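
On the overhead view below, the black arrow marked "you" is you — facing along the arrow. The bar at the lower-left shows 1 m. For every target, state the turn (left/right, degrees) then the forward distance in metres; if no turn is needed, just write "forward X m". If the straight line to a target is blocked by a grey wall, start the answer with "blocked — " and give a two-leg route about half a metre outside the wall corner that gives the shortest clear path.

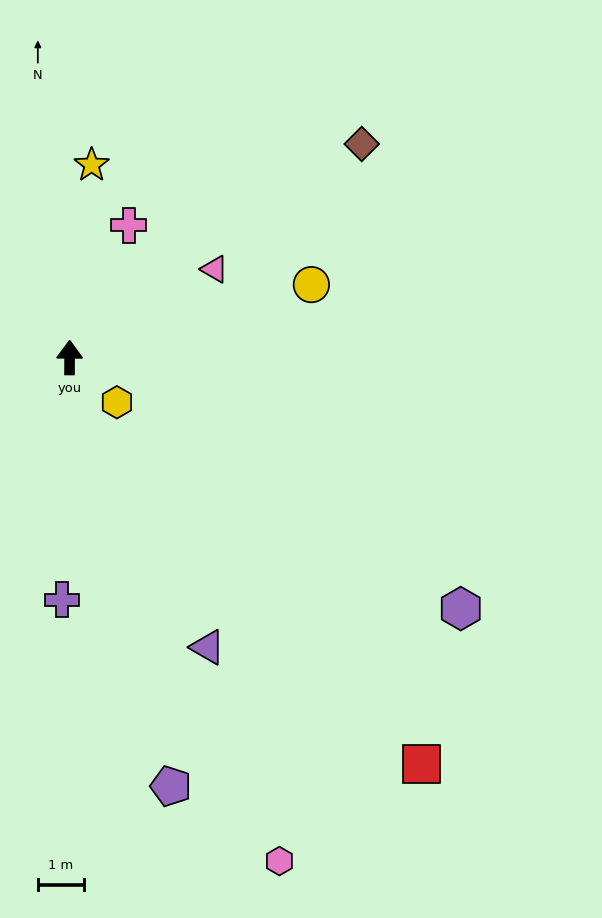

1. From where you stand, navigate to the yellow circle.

turn right 73°, forward 5.5 m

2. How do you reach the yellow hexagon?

turn right 133°, forward 1.4 m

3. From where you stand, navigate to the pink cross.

turn right 24°, forward 3.2 m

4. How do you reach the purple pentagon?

turn right 166°, forward 9.6 m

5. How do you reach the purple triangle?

turn right 154°, forward 7.0 m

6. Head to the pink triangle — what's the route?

turn right 58°, forward 3.7 m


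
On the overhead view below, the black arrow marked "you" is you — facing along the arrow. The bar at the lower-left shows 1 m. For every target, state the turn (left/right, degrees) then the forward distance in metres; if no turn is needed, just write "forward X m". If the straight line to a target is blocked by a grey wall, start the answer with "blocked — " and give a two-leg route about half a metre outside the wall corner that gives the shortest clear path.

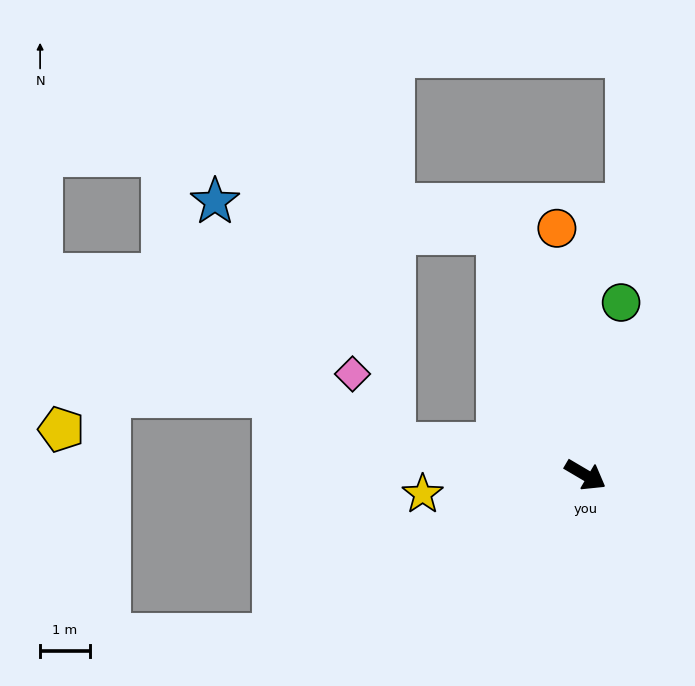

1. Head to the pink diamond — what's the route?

blocked — turn right 159°, forward 3.9 m, then turn right 49°, forward 1.6 m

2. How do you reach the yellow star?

turn right 143°, forward 3.3 m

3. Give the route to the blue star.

blocked — turn left 141°, forward 5.2 m, then turn left 63°, forward 5.7 m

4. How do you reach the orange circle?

turn left 127°, forward 5.0 m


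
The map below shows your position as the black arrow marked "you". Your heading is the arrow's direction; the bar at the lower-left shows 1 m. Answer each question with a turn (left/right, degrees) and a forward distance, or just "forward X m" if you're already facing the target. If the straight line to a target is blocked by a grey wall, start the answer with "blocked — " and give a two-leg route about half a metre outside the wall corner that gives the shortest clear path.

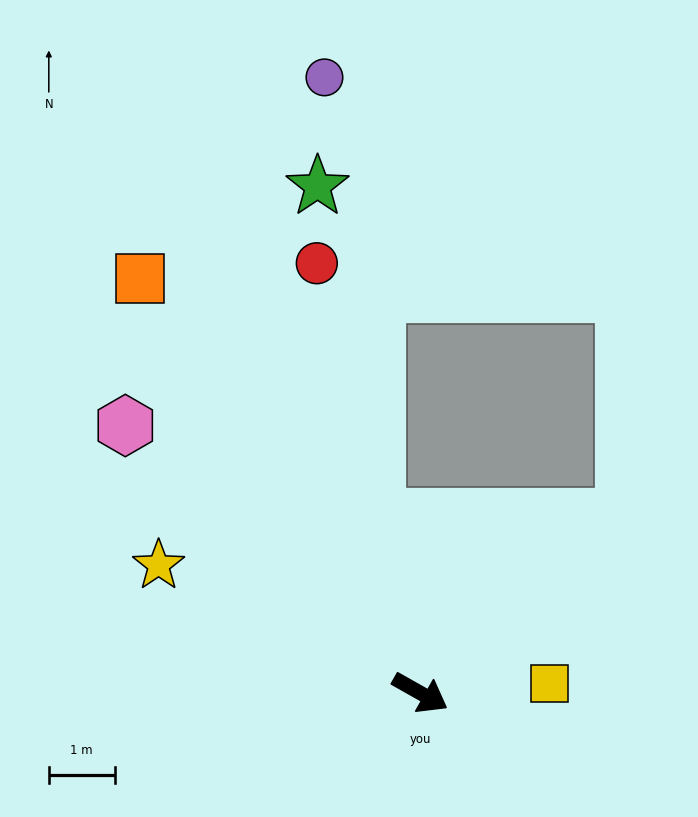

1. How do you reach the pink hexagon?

turn left 167°, forward 6.0 m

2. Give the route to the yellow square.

turn left 34°, forward 2.0 m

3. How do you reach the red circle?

turn left 133°, forward 6.7 m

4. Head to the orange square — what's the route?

turn left 154°, forward 7.6 m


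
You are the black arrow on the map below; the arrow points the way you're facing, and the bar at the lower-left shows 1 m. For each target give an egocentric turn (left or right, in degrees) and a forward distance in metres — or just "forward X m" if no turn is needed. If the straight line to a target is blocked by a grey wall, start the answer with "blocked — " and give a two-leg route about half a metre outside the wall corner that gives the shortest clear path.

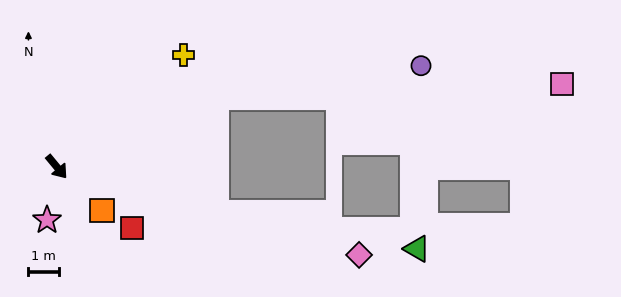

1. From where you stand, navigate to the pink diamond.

turn left 34°, forward 10.4 m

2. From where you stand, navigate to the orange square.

turn left 7°, forward 2.1 m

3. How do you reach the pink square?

blocked — turn left 74°, forward 5.8 m, then turn right 21°, forward 11.5 m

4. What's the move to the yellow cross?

turn left 92°, forward 5.6 m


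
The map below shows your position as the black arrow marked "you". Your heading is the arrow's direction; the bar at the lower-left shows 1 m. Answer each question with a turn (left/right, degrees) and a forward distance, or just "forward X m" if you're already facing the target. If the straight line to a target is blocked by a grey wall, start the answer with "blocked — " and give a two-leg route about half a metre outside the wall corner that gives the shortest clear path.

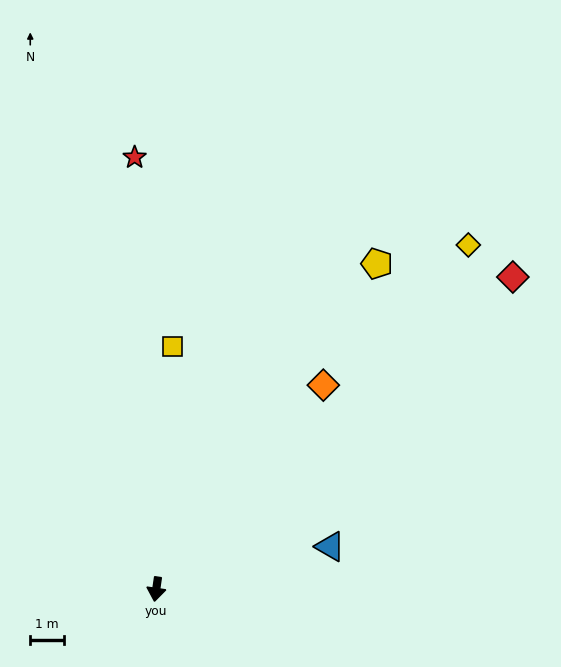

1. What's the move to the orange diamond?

turn left 149°, forward 7.7 m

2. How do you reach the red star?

turn right 169°, forward 12.7 m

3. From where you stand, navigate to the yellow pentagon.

turn left 154°, forward 11.5 m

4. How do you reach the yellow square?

turn right 176°, forward 7.1 m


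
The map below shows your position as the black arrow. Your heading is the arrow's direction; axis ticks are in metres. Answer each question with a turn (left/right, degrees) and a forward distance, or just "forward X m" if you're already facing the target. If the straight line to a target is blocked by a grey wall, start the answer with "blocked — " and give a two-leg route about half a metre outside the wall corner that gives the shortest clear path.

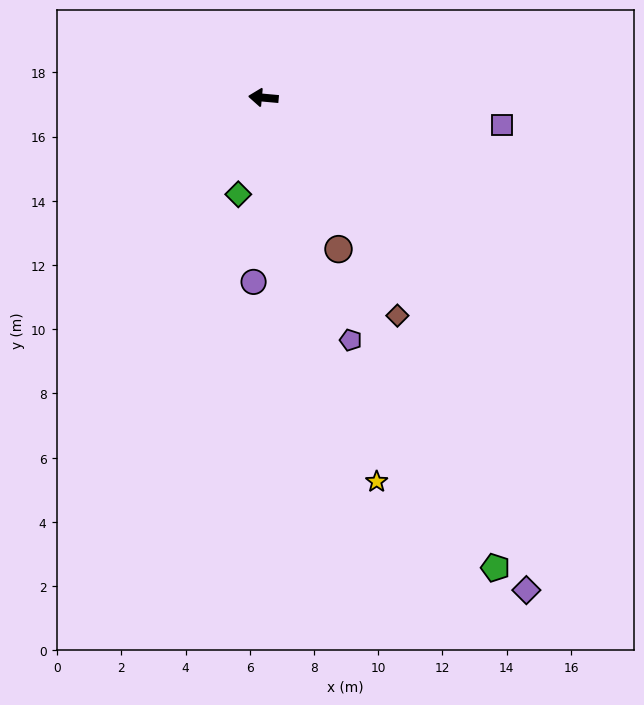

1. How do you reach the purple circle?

turn left 92°, forward 5.7 m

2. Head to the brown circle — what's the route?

turn left 122°, forward 5.3 m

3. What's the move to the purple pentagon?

turn left 115°, forward 8.0 m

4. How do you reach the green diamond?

turn left 81°, forward 3.1 m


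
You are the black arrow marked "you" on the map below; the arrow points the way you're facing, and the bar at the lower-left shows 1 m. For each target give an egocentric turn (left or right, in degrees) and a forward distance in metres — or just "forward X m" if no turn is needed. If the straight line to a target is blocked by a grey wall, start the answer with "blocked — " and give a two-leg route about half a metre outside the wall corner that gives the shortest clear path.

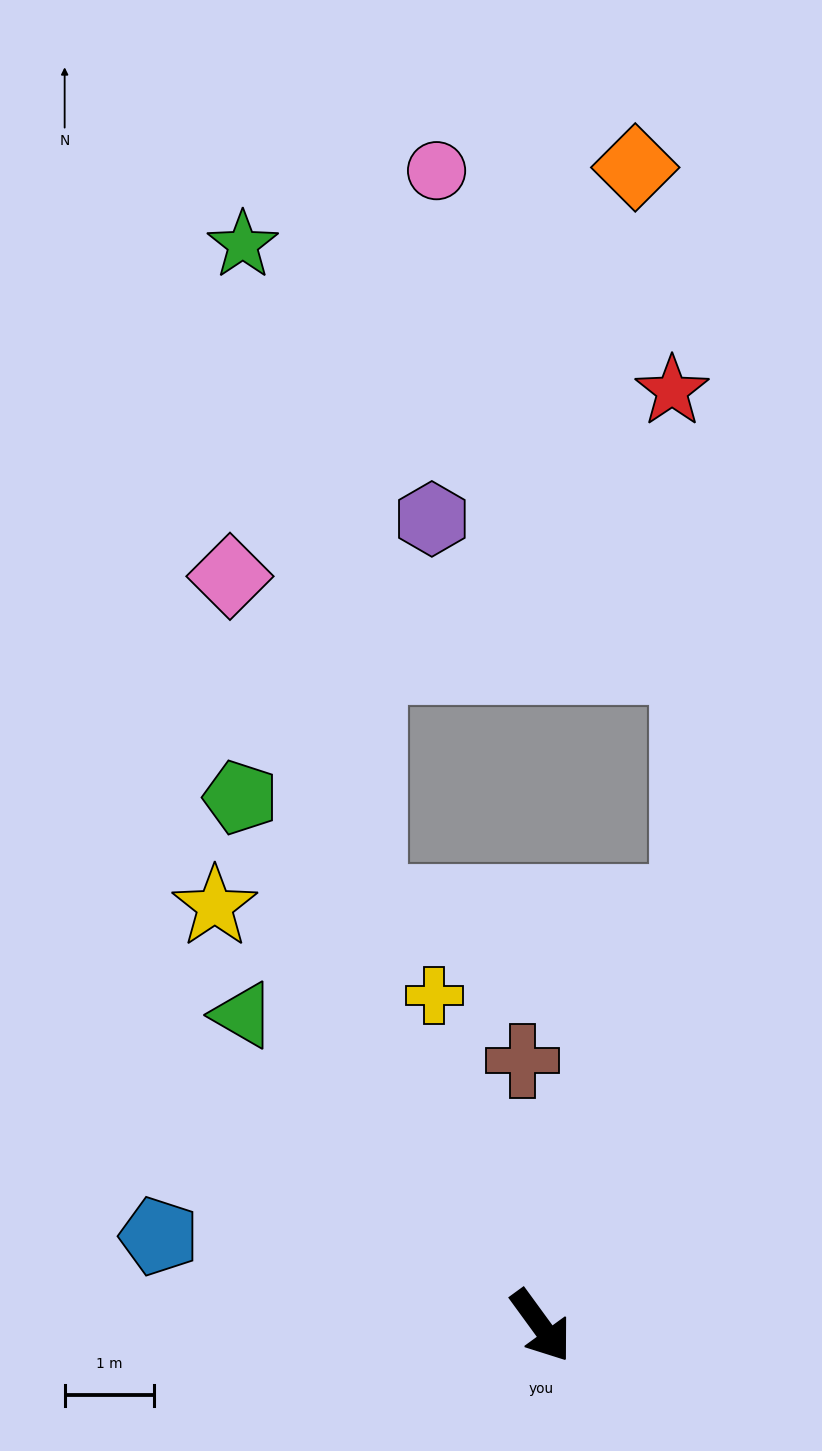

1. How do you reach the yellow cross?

turn left 162°, forward 3.9 m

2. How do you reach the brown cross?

turn left 148°, forward 3.0 m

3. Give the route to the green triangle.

turn right 172°, forward 4.8 m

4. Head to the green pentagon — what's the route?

turn left 174°, forward 6.8 m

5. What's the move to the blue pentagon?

turn right 139°, forward 4.4 m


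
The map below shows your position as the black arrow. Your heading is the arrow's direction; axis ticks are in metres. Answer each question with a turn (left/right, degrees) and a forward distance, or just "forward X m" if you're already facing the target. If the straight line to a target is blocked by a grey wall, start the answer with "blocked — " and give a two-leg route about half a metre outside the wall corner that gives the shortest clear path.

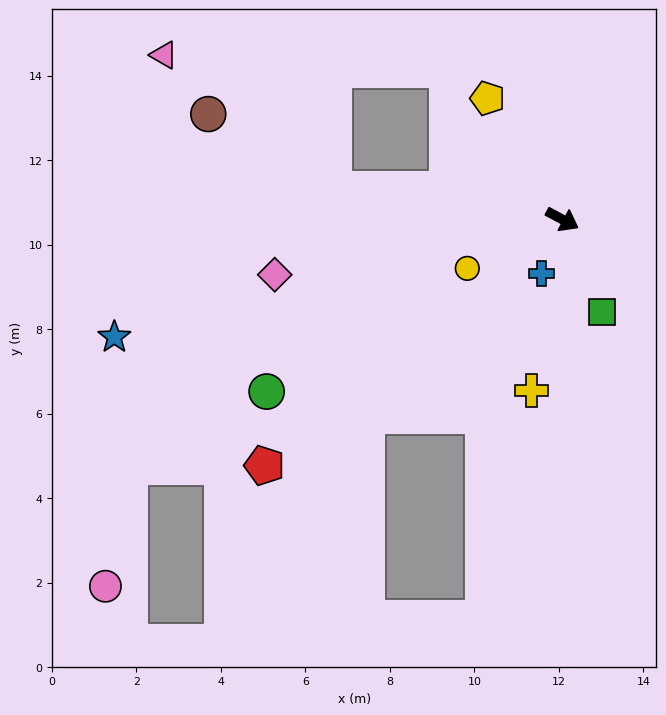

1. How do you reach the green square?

turn right 39°, forward 2.4 m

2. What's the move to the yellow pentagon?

turn left 150°, forward 3.4 m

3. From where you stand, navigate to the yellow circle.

turn right 125°, forward 2.5 m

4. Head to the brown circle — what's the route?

blocked — turn right 159°, forward 5.4 m, then turn right 24°, forward 3.5 m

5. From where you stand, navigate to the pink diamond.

turn right 141°, forward 6.9 m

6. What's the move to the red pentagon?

turn right 112°, forward 9.1 m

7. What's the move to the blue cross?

turn right 83°, forward 1.4 m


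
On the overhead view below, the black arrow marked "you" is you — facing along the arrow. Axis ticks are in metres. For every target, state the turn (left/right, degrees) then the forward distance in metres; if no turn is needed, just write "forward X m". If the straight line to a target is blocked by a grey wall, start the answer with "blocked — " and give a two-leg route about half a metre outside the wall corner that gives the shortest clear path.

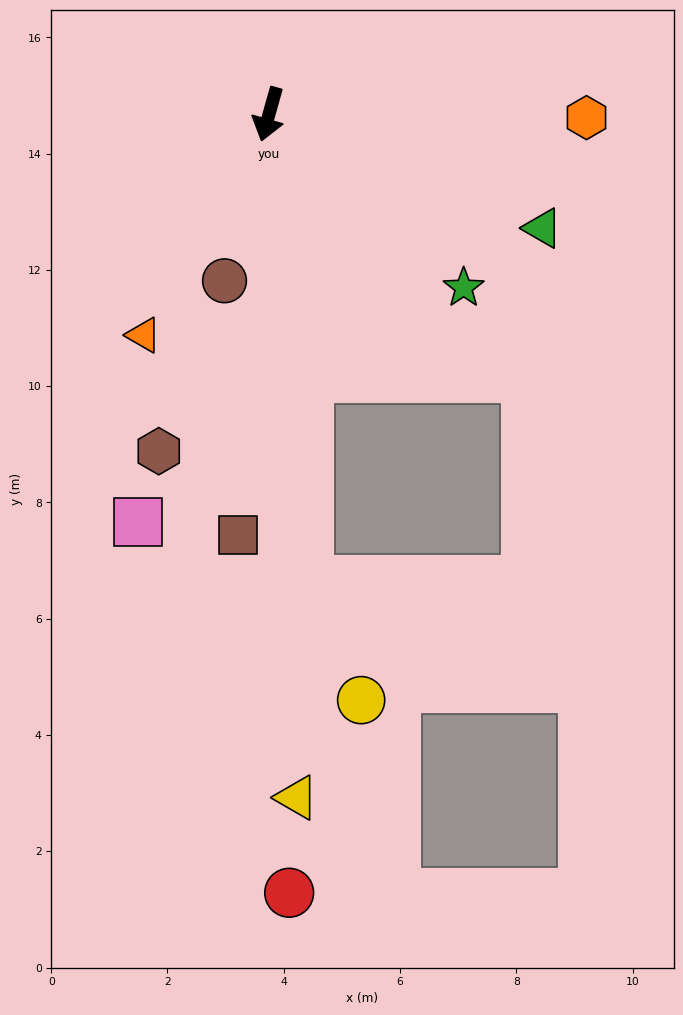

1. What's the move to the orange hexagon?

turn left 105°, forward 5.5 m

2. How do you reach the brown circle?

forward 3.0 m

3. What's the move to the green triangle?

turn left 83°, forward 5.1 m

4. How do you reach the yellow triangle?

turn left 18°, forward 11.8 m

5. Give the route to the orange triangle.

turn right 14°, forward 4.4 m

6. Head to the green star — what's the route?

turn left 64°, forward 4.5 m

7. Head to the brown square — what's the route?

turn left 12°, forward 7.3 m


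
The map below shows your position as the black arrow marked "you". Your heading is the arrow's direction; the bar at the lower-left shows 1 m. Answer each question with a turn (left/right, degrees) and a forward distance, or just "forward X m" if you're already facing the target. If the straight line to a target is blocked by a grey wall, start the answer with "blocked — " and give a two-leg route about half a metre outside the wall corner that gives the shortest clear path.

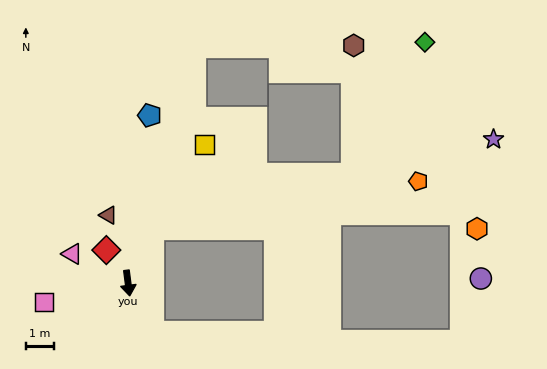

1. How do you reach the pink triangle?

turn right 125°, forward 2.2 m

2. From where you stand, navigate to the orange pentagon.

blocked — turn left 149°, forward 2.1 m, then turn right 56°, forward 9.6 m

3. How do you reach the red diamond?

turn right 154°, forward 1.4 m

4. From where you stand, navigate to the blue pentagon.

turn left 165°, forward 6.0 m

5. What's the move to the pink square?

turn right 84°, forward 3.1 m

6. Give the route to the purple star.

blocked — turn left 149°, forward 2.1 m, then turn right 52°, forward 12.5 m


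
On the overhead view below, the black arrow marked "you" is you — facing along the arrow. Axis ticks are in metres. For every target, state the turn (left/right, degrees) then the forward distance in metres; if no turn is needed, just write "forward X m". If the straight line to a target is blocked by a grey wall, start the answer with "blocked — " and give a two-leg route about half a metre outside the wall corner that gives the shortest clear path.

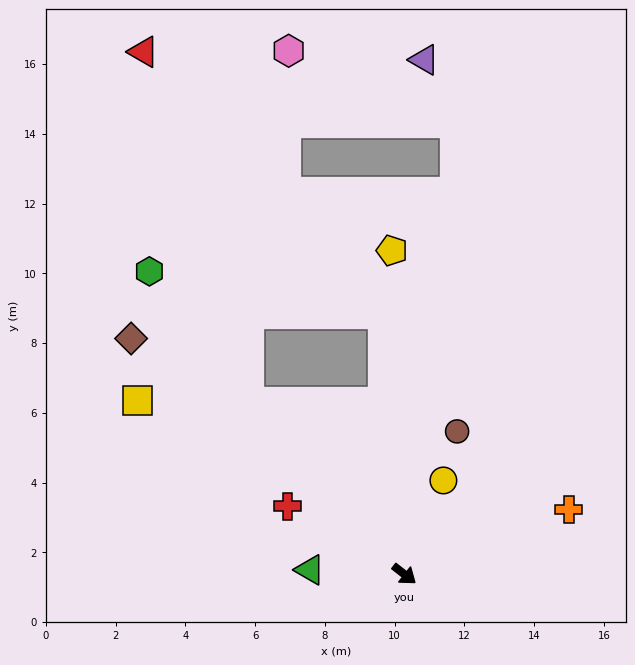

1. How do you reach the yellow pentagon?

turn left 130°, forward 9.3 m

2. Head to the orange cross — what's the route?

turn left 60°, forward 5.1 m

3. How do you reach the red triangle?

blocked — turn left 170°, forward 6.7 m, then turn right 25°, forward 10.5 m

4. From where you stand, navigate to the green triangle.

turn right 145°, forward 2.7 m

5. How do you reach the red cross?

turn right 172°, forward 3.9 m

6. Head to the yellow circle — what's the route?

turn left 105°, forward 2.9 m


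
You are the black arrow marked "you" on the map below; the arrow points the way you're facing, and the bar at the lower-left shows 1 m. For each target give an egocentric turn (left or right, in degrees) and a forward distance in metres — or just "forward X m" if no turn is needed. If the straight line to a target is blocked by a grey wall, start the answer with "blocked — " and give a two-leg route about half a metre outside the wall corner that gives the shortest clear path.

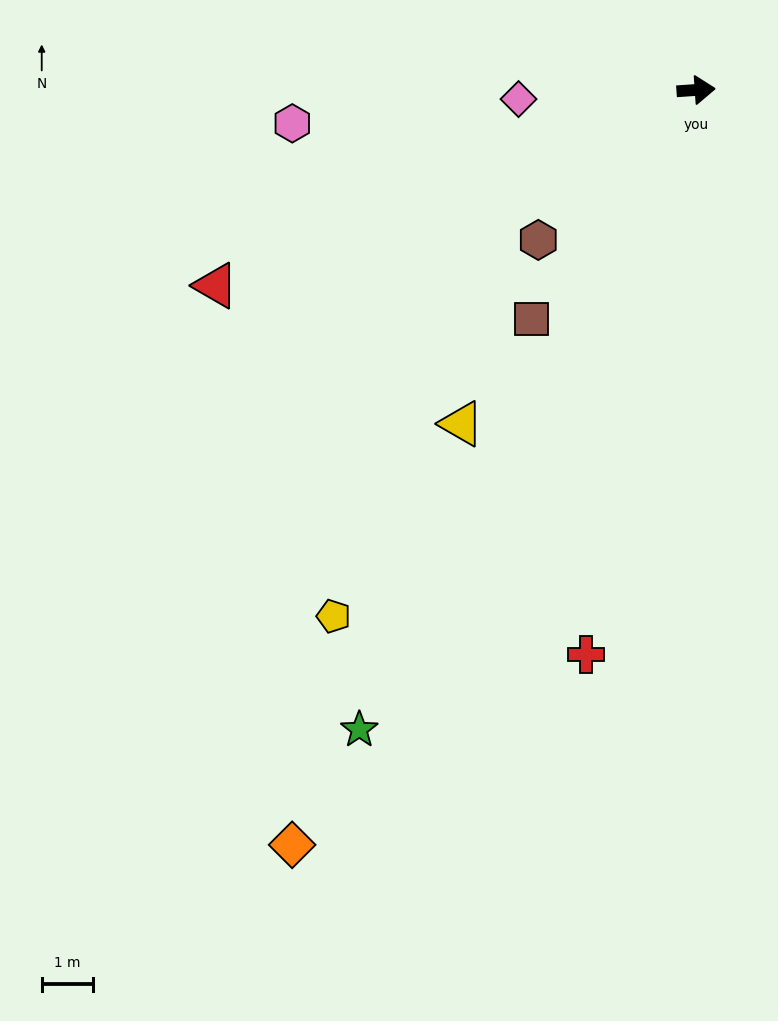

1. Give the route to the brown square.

turn right 130°, forward 5.5 m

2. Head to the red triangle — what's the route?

turn right 162°, forward 10.1 m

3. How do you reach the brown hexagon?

turn right 140°, forward 4.2 m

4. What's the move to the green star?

turn right 122°, forward 14.1 m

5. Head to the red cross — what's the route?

turn right 105°, forward 11.2 m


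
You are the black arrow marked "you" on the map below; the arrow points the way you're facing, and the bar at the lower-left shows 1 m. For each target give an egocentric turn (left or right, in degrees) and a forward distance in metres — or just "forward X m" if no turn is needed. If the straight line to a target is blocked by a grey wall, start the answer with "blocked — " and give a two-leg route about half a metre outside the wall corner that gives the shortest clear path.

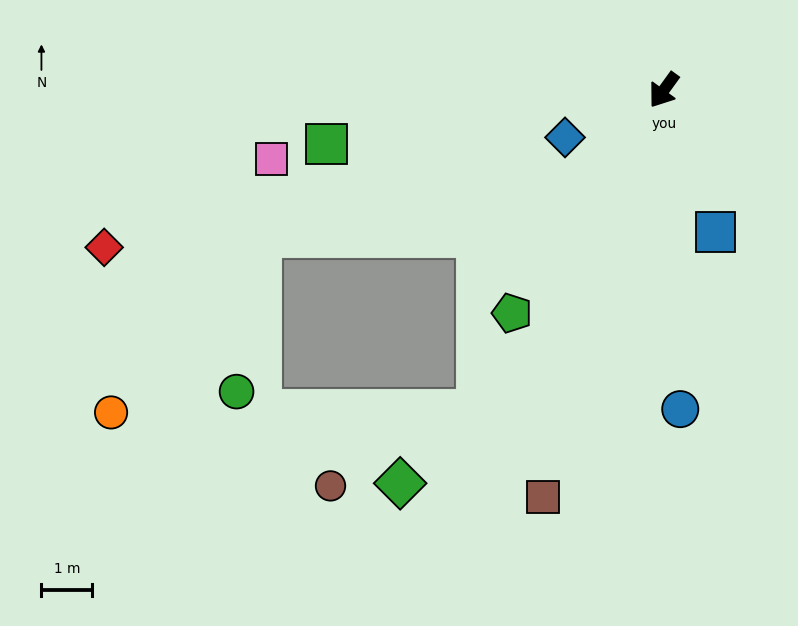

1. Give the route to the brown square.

turn left 19°, forward 8.3 m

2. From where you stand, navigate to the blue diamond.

turn right 29°, forward 2.2 m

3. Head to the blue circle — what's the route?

turn left 39°, forward 6.3 m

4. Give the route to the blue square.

turn left 56°, forward 3.0 m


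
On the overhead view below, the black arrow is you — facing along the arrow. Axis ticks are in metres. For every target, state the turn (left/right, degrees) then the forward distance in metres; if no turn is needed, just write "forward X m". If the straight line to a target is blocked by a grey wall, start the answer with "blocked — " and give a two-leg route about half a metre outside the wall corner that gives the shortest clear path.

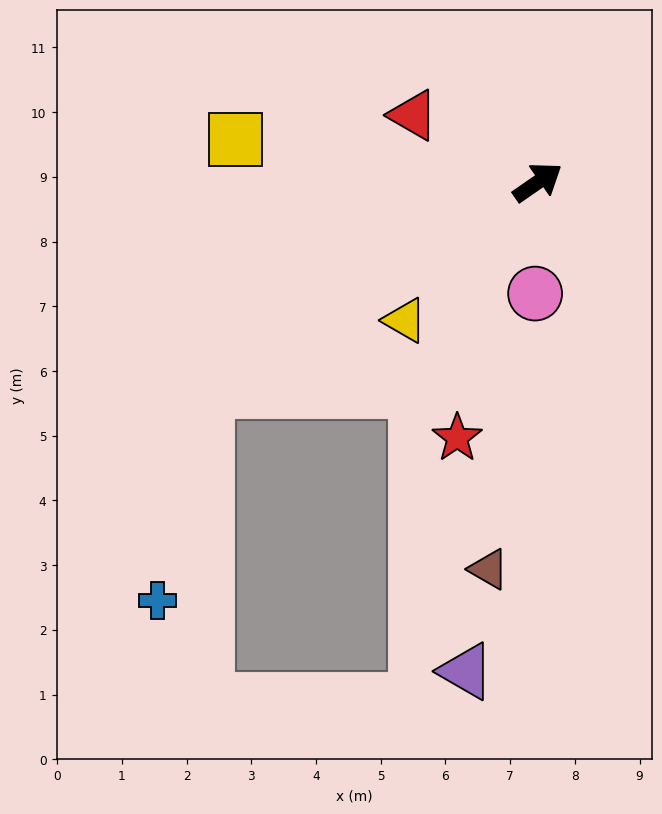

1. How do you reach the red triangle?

turn left 117°, forward 2.2 m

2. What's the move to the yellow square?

turn left 137°, forward 4.7 m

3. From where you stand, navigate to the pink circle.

turn right 126°, forward 1.7 m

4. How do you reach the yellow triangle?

turn right 169°, forward 3.0 m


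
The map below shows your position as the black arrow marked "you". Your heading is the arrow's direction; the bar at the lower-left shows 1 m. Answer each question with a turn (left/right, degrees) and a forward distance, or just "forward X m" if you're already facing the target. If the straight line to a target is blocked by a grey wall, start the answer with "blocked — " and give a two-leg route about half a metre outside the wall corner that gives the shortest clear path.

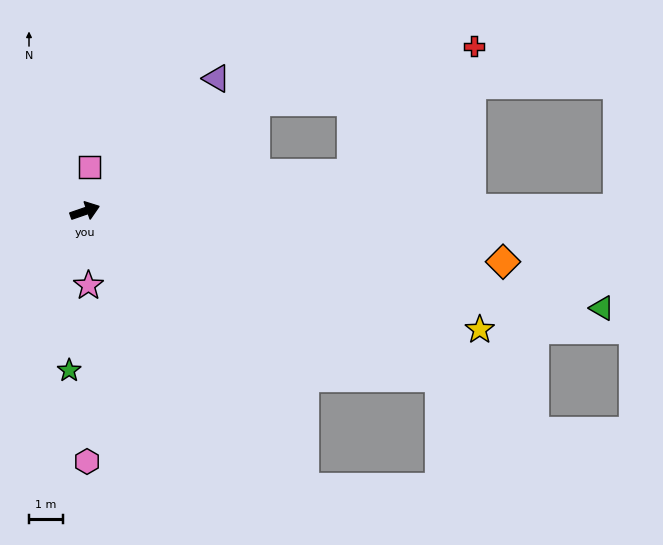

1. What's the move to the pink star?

turn right 106°, forward 2.2 m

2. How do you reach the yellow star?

turn right 36°, forward 12.3 m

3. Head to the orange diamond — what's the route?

turn right 26°, forward 12.6 m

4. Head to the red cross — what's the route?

blocked — turn left 14°, forward 6.1 m, then turn right 19°, forward 6.7 m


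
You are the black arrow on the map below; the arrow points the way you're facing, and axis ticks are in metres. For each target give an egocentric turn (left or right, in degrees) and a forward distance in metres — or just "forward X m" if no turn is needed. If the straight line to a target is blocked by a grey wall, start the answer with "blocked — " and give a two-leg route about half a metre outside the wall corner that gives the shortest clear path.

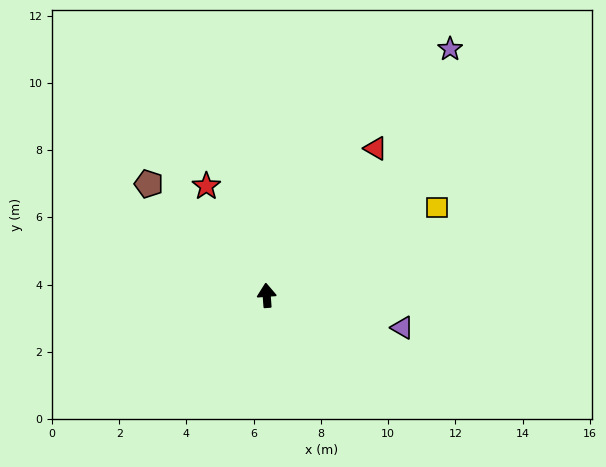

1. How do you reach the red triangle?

turn right 41°, forward 5.4 m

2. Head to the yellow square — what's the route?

turn right 67°, forward 5.7 m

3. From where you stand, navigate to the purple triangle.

turn right 108°, forward 4.1 m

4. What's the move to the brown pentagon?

turn left 42°, forward 4.8 m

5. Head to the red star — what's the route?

turn left 25°, forward 3.7 m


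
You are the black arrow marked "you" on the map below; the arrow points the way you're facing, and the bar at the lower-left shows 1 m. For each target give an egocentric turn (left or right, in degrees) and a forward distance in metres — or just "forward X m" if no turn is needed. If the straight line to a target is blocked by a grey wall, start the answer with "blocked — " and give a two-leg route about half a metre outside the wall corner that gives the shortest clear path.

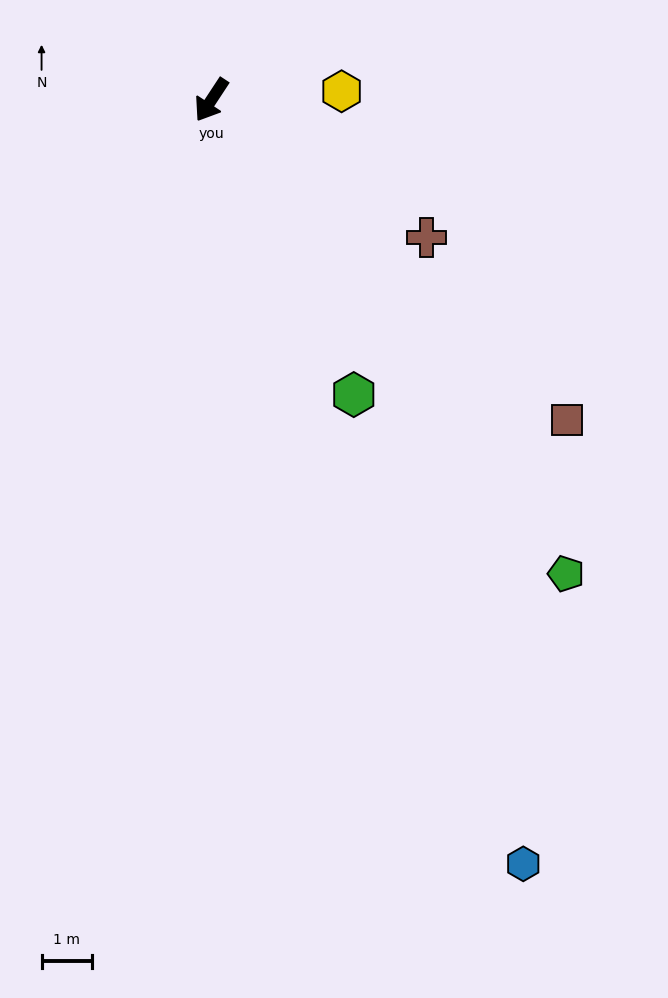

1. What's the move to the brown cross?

turn left 91°, forward 5.0 m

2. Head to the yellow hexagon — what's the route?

turn left 127°, forward 2.6 m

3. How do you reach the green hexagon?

turn left 59°, forward 6.5 m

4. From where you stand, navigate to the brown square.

turn left 81°, forward 9.4 m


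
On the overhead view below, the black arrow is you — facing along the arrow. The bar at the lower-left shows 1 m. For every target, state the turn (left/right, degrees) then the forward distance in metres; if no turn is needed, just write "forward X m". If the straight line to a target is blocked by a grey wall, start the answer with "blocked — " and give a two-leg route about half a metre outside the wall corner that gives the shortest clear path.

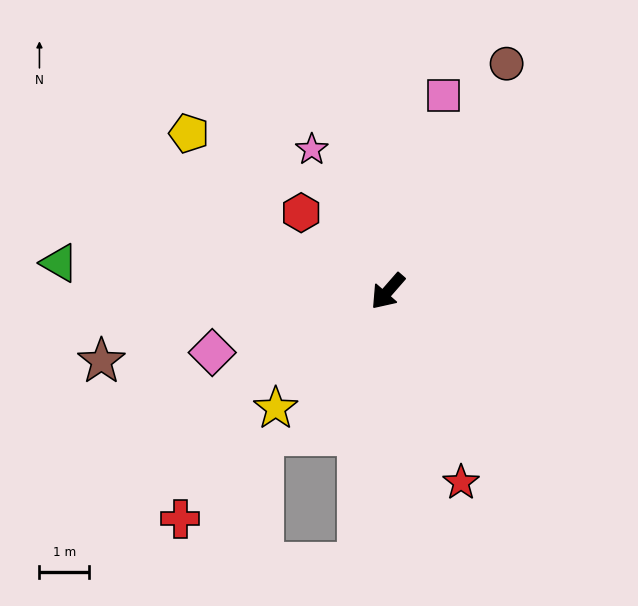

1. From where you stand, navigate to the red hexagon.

turn right 91°, forward 2.4 m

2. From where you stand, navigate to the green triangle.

turn right 54°, forward 6.6 m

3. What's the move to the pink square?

turn right 155°, forward 4.1 m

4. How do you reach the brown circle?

turn right 166°, forward 5.2 m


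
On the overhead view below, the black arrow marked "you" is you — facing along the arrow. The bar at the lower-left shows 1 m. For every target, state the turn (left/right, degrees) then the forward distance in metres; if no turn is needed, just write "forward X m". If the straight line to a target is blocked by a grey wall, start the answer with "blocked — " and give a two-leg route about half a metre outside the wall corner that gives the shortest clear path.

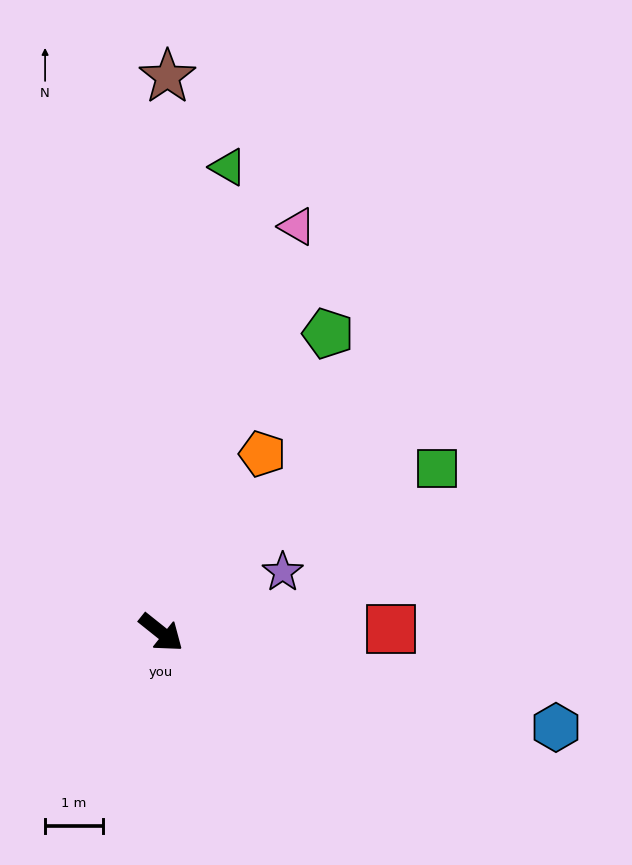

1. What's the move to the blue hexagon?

turn left 25°, forward 7.0 m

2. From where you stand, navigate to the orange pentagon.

turn left 99°, forward 3.6 m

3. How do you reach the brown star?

turn left 128°, forward 9.6 m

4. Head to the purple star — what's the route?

turn left 65°, forward 2.4 m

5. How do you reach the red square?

turn left 40°, forward 4.0 m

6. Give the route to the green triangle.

turn left 120°, forward 8.2 m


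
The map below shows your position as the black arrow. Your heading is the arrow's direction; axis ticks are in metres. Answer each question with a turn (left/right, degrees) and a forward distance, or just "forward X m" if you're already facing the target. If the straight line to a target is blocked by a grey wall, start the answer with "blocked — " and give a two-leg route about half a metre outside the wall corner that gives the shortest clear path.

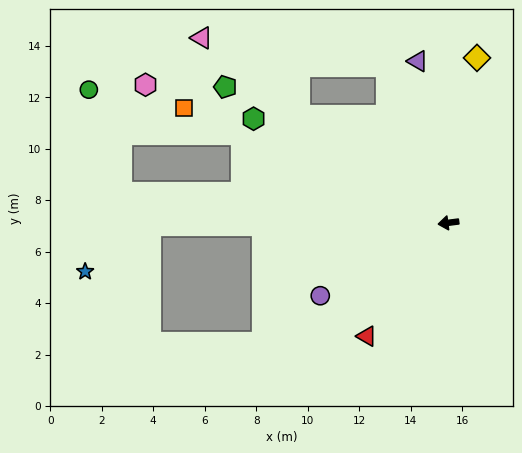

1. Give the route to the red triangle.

turn left 47°, forward 5.4 m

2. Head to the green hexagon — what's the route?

turn right 35°, forward 8.6 m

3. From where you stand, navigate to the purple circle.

turn left 22°, forward 5.7 m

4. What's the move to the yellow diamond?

turn right 107°, forward 6.5 m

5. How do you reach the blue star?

blocked — turn right 7°, forward 11.6 m, then turn left 35°, forward 3.1 m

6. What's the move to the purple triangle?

turn right 87°, forward 6.4 m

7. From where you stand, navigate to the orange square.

turn right 31°, forward 11.2 m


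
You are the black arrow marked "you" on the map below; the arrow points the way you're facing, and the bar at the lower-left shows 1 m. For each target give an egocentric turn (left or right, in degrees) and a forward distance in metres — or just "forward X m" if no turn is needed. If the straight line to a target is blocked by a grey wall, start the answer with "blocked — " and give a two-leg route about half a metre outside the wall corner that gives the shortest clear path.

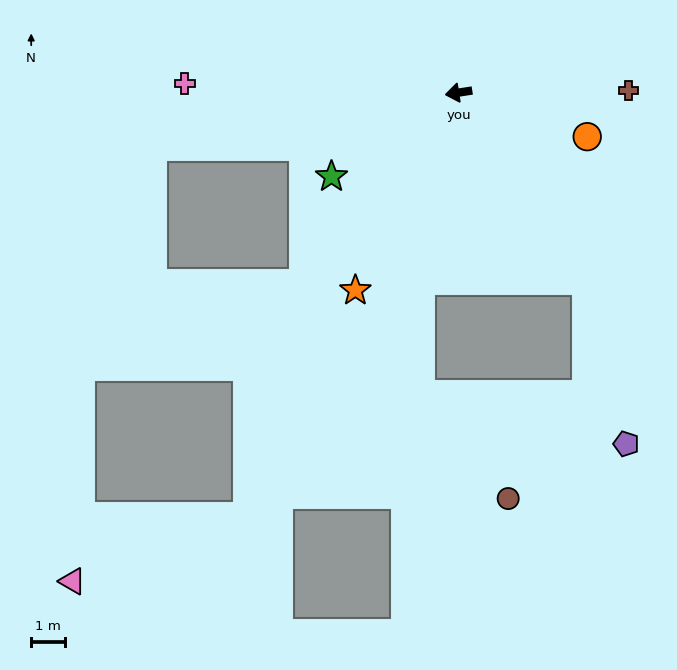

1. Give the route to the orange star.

turn left 54°, forward 6.5 m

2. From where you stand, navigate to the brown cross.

turn left 172°, forward 5.0 m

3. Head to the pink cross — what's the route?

turn right 11°, forward 8.0 m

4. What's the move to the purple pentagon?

blocked — turn left 116°, forward 6.6 m, then turn right 21°, forward 4.9 m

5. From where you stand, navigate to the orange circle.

turn left 152°, forward 4.0 m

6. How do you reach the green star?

turn left 25°, forward 4.5 m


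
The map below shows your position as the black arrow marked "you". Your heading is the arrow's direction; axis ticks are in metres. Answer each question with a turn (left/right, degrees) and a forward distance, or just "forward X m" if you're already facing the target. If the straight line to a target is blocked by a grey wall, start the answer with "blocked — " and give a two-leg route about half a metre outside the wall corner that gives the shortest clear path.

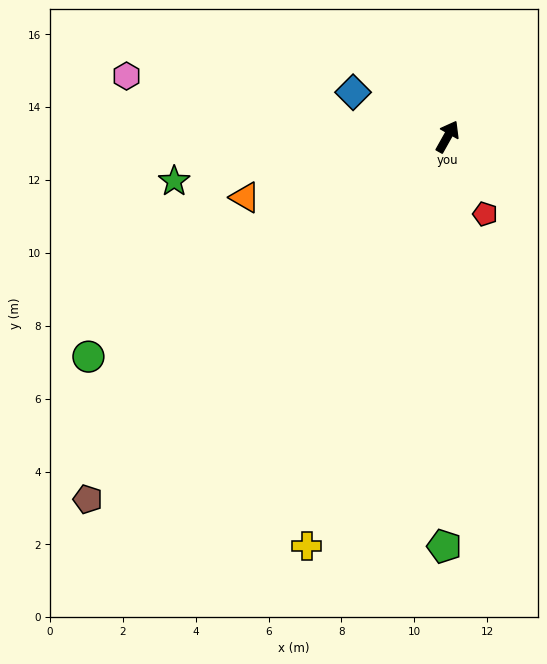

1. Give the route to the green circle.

turn left 151°, forward 11.6 m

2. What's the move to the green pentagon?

turn right 151°, forward 11.2 m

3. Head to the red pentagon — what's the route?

turn right 125°, forward 2.4 m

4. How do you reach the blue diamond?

turn left 94°, forward 2.9 m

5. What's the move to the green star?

turn left 129°, forward 7.6 m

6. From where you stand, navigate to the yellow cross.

turn right 170°, forward 11.9 m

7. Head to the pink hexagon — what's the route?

turn left 109°, forward 9.0 m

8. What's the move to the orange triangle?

turn left 136°, forward 5.8 m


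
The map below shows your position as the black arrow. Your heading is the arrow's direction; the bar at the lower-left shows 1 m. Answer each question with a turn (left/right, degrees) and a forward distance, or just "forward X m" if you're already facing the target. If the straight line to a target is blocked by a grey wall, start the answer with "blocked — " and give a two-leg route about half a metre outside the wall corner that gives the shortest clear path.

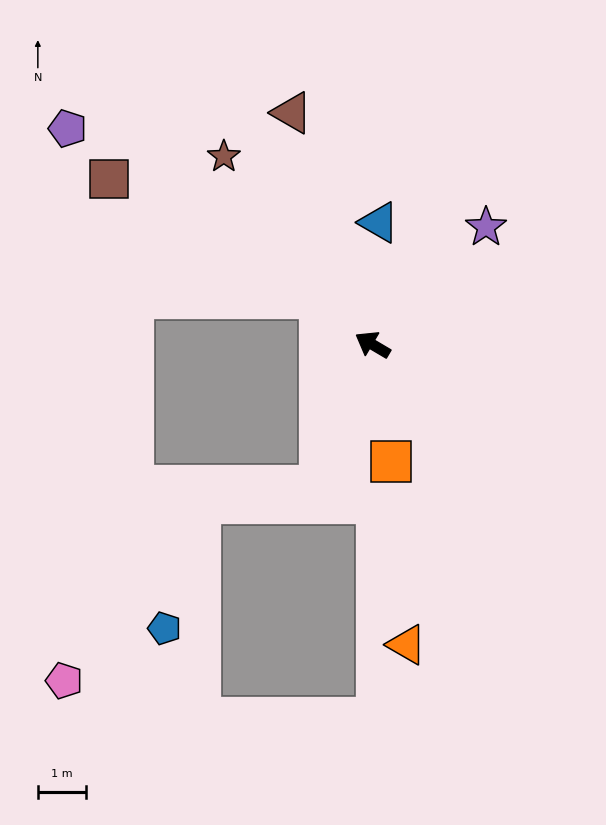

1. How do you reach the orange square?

turn left 129°, forward 2.5 m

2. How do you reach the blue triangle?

turn right 62°, forward 2.5 m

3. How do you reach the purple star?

turn right 103°, forward 3.4 m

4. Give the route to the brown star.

turn right 21°, forward 5.0 m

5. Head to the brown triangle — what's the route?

turn right 40°, forward 5.1 m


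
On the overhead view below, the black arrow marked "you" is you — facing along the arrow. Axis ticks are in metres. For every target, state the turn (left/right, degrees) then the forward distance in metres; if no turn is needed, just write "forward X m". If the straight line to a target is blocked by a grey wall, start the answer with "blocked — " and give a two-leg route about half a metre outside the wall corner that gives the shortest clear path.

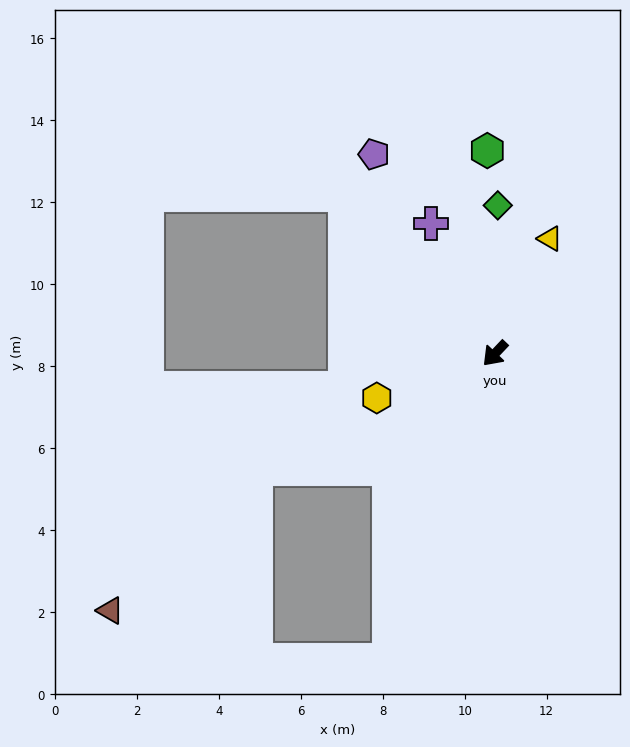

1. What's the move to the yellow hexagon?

turn right 26°, forward 3.1 m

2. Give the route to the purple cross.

turn right 110°, forward 3.5 m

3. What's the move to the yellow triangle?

turn right 162°, forward 3.1 m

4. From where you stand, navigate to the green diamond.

turn right 138°, forward 3.6 m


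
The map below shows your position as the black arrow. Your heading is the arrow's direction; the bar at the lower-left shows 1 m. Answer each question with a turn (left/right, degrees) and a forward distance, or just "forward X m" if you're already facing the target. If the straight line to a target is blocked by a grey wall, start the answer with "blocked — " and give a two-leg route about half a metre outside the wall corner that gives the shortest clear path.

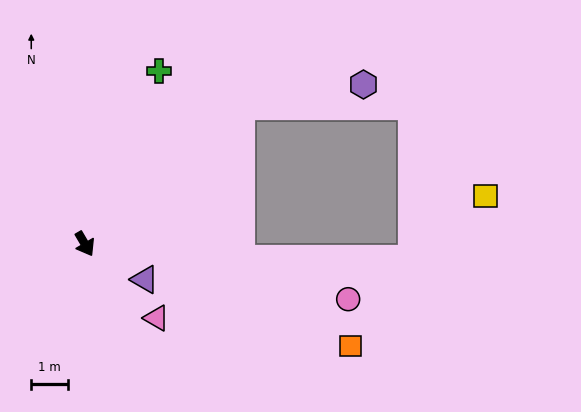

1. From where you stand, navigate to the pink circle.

turn left 48°, forward 7.4 m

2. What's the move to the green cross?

turn left 126°, forward 5.2 m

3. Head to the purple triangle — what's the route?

turn left 29°, forward 1.9 m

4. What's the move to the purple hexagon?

blocked — turn left 102°, forward 5.7 m, then turn right 33°, forward 3.4 m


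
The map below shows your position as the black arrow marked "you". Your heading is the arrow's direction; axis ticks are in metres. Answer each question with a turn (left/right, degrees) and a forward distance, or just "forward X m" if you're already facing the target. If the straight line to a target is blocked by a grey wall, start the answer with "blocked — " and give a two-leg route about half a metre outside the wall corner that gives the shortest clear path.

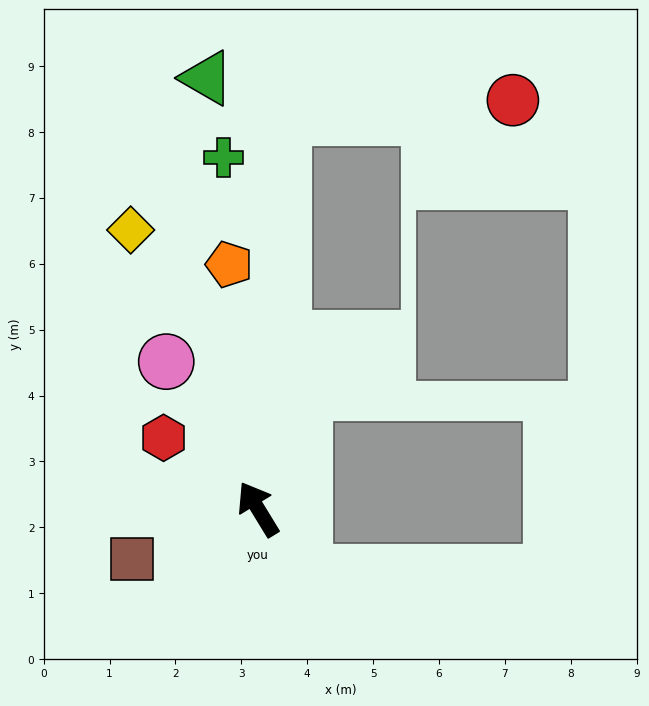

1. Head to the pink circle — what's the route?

forward 2.6 m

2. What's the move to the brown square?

turn left 80°, forward 2.1 m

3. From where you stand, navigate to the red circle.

blocked — turn right 35°, forward 6.0 m, then turn right 82°, forward 3.5 m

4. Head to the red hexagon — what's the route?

turn left 22°, forward 1.8 m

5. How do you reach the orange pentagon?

turn right 25°, forward 3.7 m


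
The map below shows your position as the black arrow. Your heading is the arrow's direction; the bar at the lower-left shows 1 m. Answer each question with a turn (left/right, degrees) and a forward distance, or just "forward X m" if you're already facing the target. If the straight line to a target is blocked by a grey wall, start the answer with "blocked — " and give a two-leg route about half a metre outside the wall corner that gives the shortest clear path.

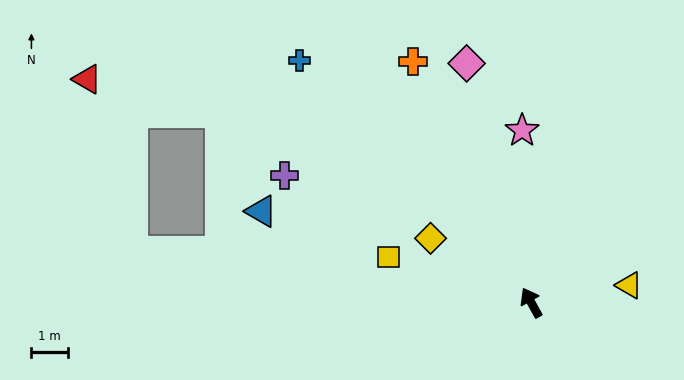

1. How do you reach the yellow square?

turn left 43°, forward 4.1 m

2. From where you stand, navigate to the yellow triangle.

turn right 109°, forward 2.7 m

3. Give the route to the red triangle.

blocked — turn left 54°, forward 11.0 m, then turn right 68°, forward 4.9 m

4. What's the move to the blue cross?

turn left 15°, forward 9.1 m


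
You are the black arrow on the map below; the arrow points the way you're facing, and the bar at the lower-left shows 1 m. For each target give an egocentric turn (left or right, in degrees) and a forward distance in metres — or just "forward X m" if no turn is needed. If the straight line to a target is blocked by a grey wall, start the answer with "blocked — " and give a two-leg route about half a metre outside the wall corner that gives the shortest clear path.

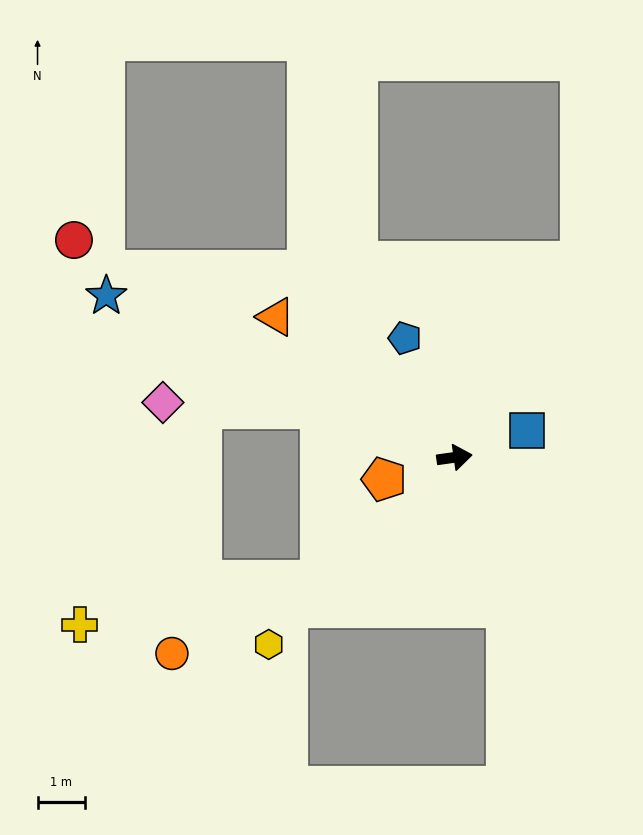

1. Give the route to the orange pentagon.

turn right 171°, forward 1.6 m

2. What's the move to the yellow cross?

blocked — turn right 145°, forward 3.9 m, then turn right 33°, forward 5.2 m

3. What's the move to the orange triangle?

turn left 134°, forward 4.8 m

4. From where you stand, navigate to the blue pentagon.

turn left 105°, forward 2.7 m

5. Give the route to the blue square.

turn left 13°, forward 1.6 m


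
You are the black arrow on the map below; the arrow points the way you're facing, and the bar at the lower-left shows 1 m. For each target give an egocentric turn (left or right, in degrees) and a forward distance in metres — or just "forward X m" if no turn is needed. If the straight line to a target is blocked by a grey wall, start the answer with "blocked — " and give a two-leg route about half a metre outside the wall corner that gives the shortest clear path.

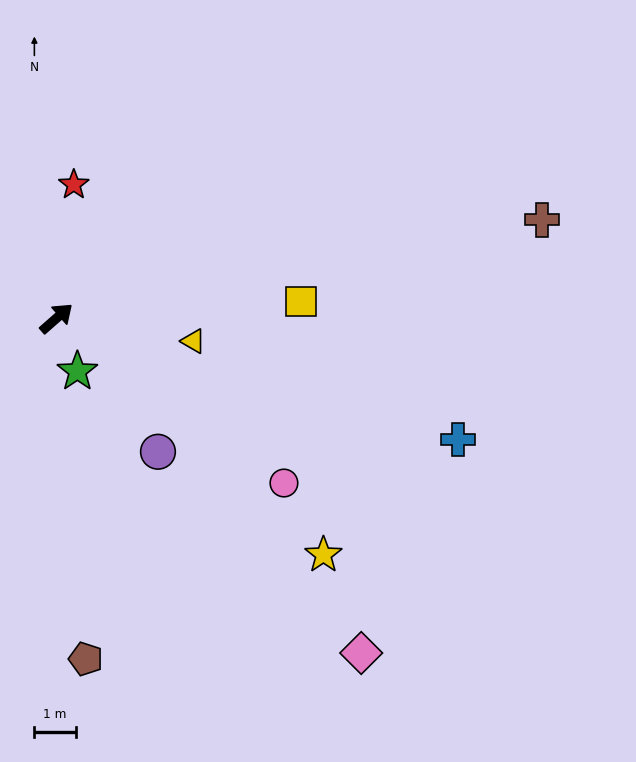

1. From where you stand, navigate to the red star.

turn left 41°, forward 3.3 m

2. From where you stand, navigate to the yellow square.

turn right 37°, forward 5.9 m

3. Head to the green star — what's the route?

turn right 110°, forward 1.4 m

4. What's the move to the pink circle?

turn right 77°, forward 6.8 m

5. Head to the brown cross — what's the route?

turn right 30°, forward 12.0 m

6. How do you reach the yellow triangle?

turn right 51°, forward 3.4 m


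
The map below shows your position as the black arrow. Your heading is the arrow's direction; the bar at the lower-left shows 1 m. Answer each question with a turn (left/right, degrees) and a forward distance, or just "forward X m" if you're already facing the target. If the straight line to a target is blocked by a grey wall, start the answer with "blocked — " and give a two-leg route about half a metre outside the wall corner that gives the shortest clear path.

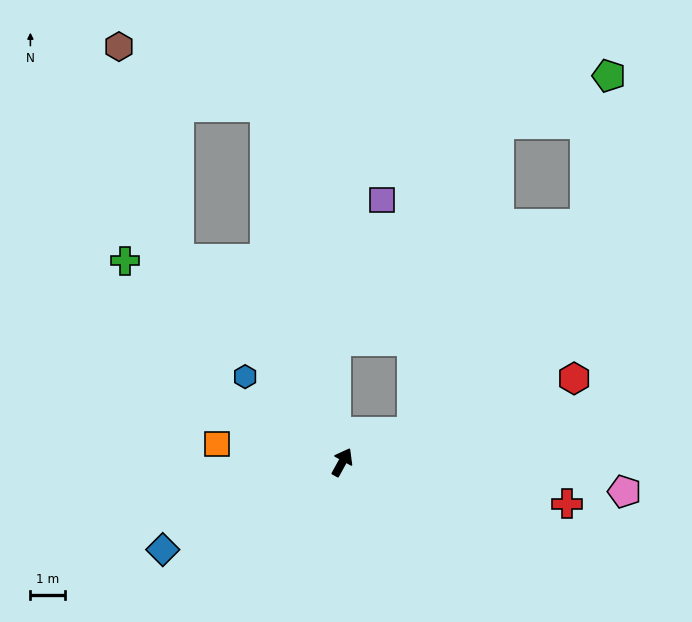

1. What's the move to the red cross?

turn right 72°, forward 6.6 m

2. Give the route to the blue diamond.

turn left 145°, forward 5.8 m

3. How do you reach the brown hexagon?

blocked — turn left 67°, forward 7.5 m, then turn right 22°, forward 6.4 m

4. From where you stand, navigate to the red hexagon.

turn right 41°, forward 7.1 m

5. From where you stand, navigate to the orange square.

turn left 111°, forward 3.7 m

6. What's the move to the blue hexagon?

turn left 78°, forward 3.7 m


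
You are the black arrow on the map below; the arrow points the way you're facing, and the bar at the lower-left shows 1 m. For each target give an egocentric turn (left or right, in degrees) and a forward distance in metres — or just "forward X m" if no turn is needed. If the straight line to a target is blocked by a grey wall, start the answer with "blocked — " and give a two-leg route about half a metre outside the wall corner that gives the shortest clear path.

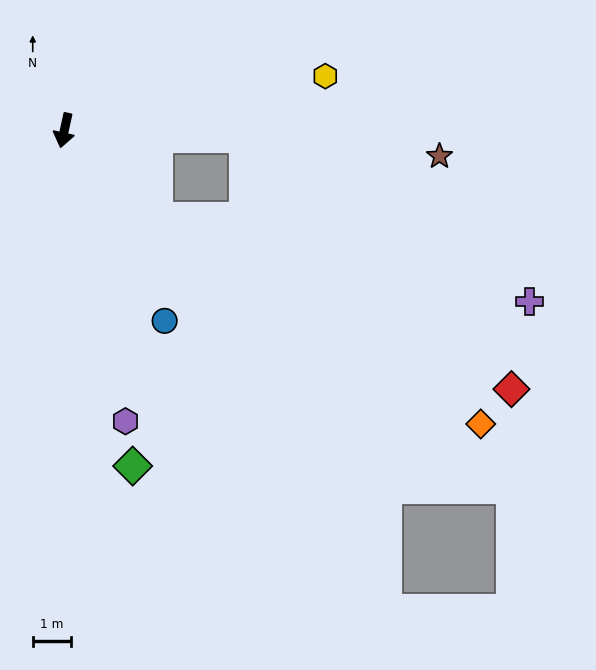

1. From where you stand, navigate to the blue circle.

turn left 40°, forward 5.6 m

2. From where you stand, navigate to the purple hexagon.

turn left 24°, forward 7.8 m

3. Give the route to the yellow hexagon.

turn left 114°, forward 7.0 m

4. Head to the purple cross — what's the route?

blocked — turn left 59°, forward 3.3 m, then turn left 31°, forward 10.0 m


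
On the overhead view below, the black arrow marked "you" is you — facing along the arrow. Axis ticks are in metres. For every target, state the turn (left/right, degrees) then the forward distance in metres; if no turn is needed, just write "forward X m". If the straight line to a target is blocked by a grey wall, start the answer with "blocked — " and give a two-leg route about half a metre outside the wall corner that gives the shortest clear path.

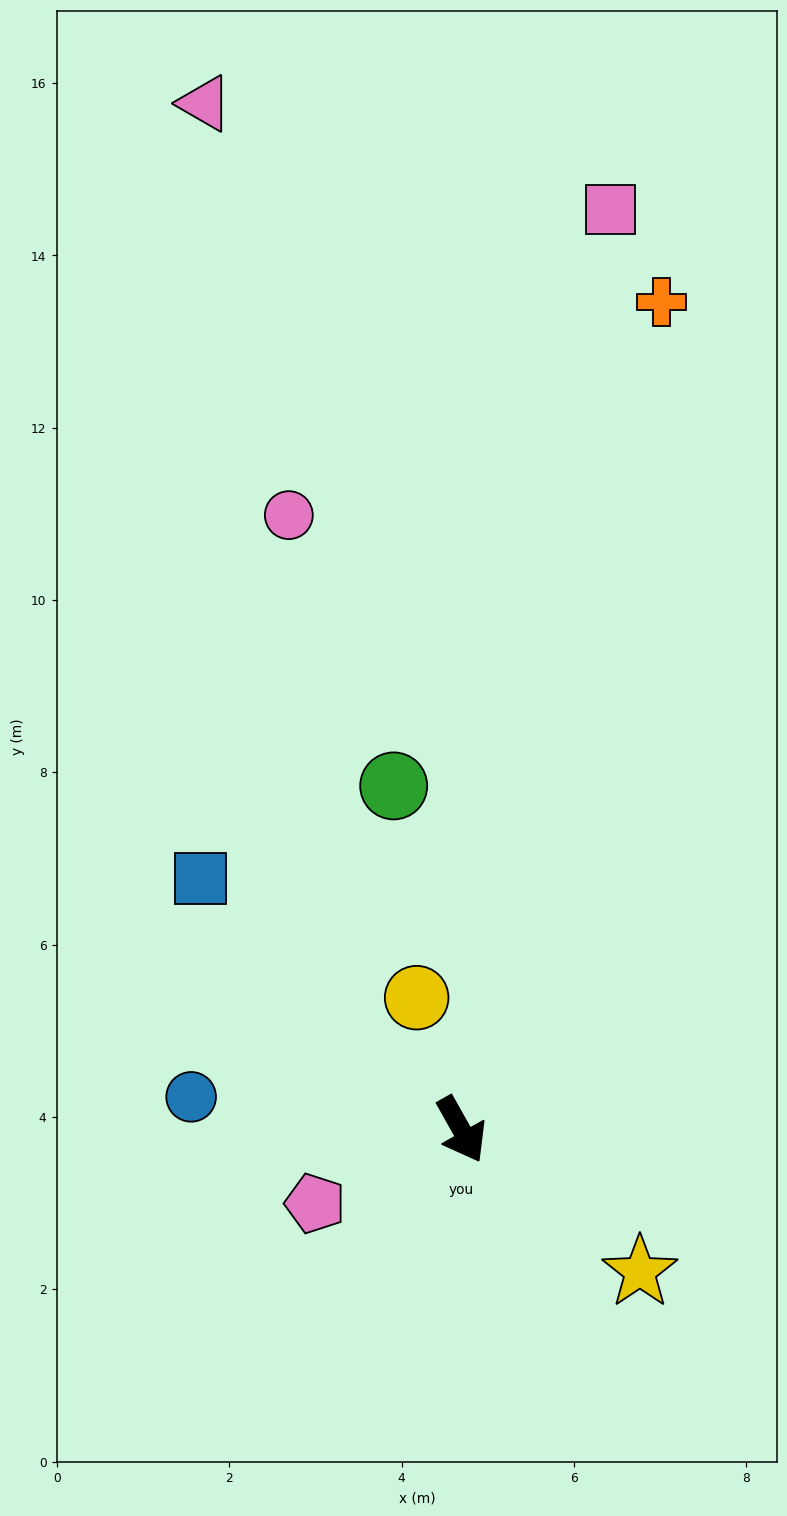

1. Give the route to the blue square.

turn right 163°, forward 4.2 m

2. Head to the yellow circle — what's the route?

turn left 169°, forward 1.6 m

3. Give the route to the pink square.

turn left 141°, forward 10.8 m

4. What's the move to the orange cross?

turn left 137°, forward 9.9 m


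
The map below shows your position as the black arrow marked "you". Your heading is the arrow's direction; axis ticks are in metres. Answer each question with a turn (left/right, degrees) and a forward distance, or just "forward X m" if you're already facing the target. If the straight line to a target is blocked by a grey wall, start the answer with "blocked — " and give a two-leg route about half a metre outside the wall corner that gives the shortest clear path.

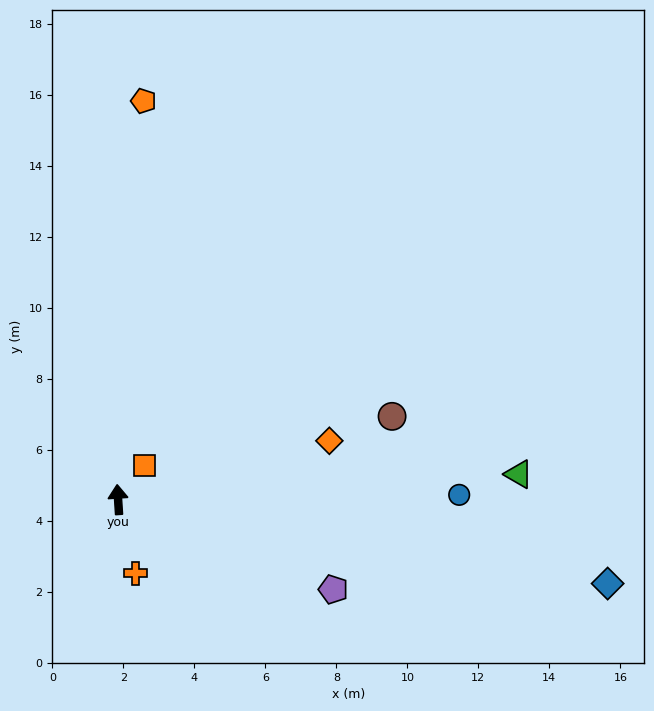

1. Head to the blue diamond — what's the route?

turn right 103°, forward 14.0 m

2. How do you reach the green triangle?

turn right 90°, forward 11.3 m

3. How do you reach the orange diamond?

turn right 78°, forward 6.2 m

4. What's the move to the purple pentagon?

turn right 116°, forward 6.6 m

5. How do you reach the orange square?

turn right 41°, forward 1.2 m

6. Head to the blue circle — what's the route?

turn right 93°, forward 9.6 m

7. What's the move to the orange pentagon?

turn right 7°, forward 11.3 m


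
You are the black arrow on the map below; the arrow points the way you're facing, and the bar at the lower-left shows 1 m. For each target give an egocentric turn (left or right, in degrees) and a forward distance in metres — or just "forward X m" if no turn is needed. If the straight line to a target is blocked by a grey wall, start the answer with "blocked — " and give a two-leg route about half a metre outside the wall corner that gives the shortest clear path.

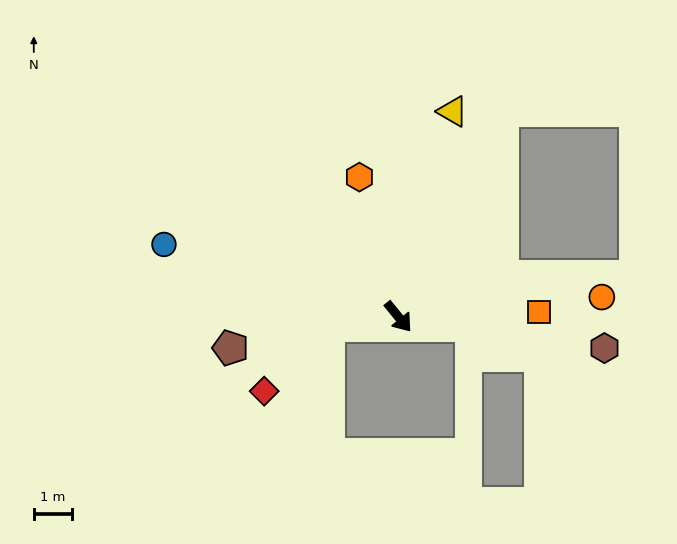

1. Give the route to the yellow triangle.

turn left 126°, forward 5.5 m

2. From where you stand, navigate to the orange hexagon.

turn left 156°, forward 3.7 m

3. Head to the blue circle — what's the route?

turn right 146°, forward 6.3 m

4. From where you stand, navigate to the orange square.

turn left 53°, forward 3.6 m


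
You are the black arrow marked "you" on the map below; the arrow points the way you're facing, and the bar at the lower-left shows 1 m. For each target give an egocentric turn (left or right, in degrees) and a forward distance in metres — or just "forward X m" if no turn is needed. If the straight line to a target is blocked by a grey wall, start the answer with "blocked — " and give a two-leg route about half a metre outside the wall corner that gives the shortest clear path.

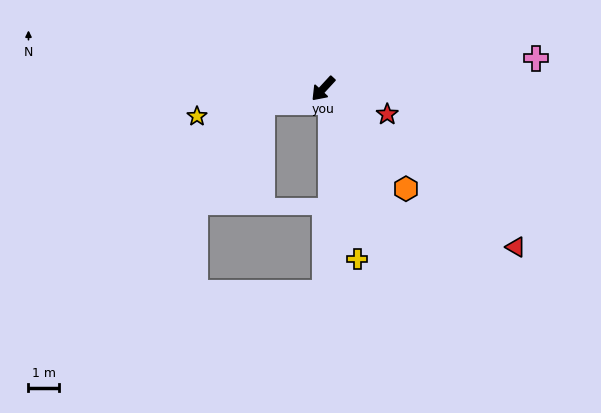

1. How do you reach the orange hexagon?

turn left 82°, forward 4.2 m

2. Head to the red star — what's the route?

turn left 111°, forward 2.2 m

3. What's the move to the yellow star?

turn right 35°, forward 4.2 m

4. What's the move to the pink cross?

turn left 141°, forward 7.0 m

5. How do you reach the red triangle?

turn left 93°, forward 8.1 m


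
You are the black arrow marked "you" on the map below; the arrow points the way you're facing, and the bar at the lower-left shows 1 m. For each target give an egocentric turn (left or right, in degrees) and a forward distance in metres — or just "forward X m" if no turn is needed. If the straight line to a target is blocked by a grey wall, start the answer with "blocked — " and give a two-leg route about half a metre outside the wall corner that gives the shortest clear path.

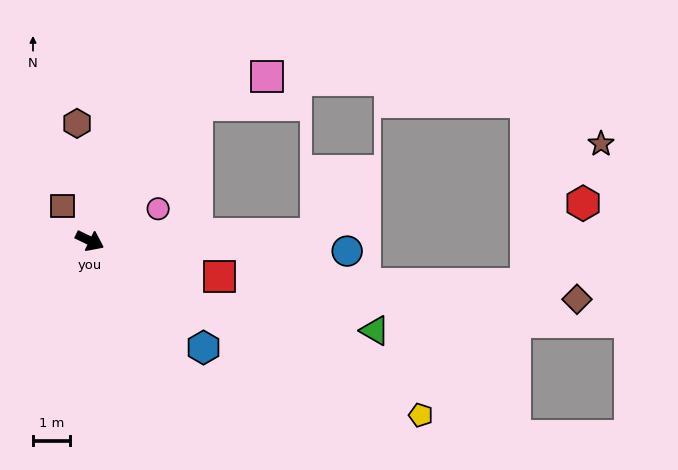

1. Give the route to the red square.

turn left 10°, forward 3.6 m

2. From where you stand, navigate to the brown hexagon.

turn left 122°, forward 3.1 m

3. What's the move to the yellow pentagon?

forward 10.0 m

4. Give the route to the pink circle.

turn left 51°, forward 2.0 m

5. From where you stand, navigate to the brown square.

turn left 154°, forward 1.2 m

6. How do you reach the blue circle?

turn left 23°, forward 6.9 m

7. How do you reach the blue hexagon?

turn right 17°, forward 4.2 m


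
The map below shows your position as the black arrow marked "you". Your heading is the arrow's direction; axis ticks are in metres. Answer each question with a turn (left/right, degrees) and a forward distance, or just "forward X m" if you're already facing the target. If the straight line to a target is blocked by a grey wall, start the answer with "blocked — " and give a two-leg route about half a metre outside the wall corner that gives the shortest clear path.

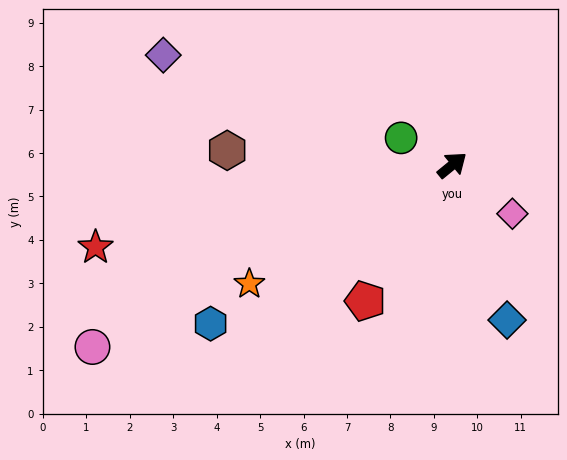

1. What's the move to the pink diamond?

turn right 78°, forward 1.8 m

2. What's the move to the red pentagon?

turn right 162°, forward 3.7 m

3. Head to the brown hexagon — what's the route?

turn left 137°, forward 5.2 m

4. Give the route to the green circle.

turn left 113°, forward 1.3 m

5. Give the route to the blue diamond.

turn right 110°, forward 3.8 m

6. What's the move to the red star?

turn left 154°, forward 8.4 m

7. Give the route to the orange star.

turn left 171°, forward 5.4 m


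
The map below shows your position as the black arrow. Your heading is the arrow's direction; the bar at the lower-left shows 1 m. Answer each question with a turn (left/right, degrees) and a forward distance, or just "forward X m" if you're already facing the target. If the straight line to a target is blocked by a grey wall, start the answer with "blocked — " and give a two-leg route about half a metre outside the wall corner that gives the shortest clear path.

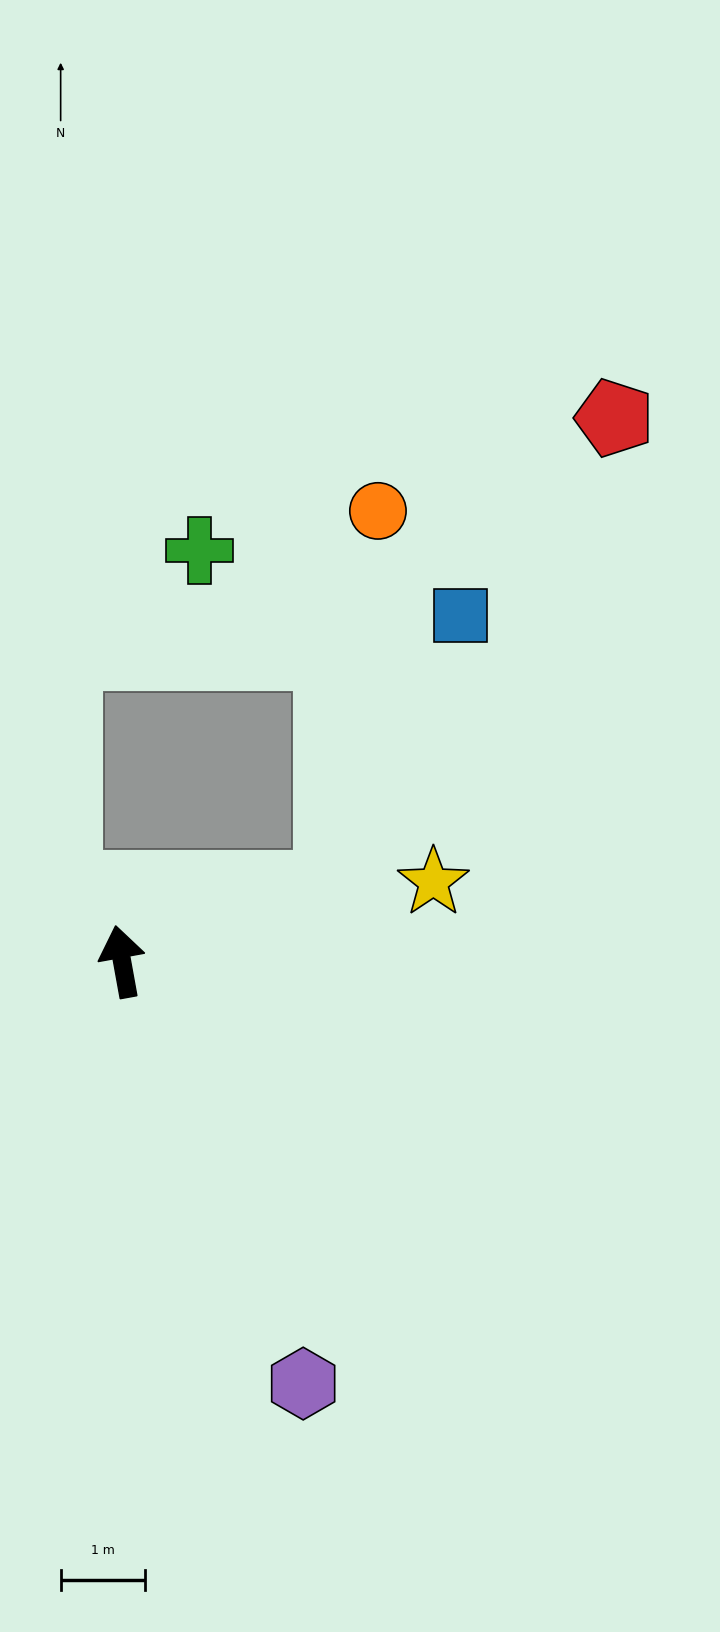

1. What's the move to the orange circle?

blocked — turn right 81°, forward 2.6 m, then turn left 64°, forward 4.5 m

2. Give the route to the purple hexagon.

turn right 167°, forward 5.4 m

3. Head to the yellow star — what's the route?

turn right 86°, forward 3.8 m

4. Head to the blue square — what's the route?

blocked — turn right 81°, forward 2.6 m, then turn left 45°, forward 3.6 m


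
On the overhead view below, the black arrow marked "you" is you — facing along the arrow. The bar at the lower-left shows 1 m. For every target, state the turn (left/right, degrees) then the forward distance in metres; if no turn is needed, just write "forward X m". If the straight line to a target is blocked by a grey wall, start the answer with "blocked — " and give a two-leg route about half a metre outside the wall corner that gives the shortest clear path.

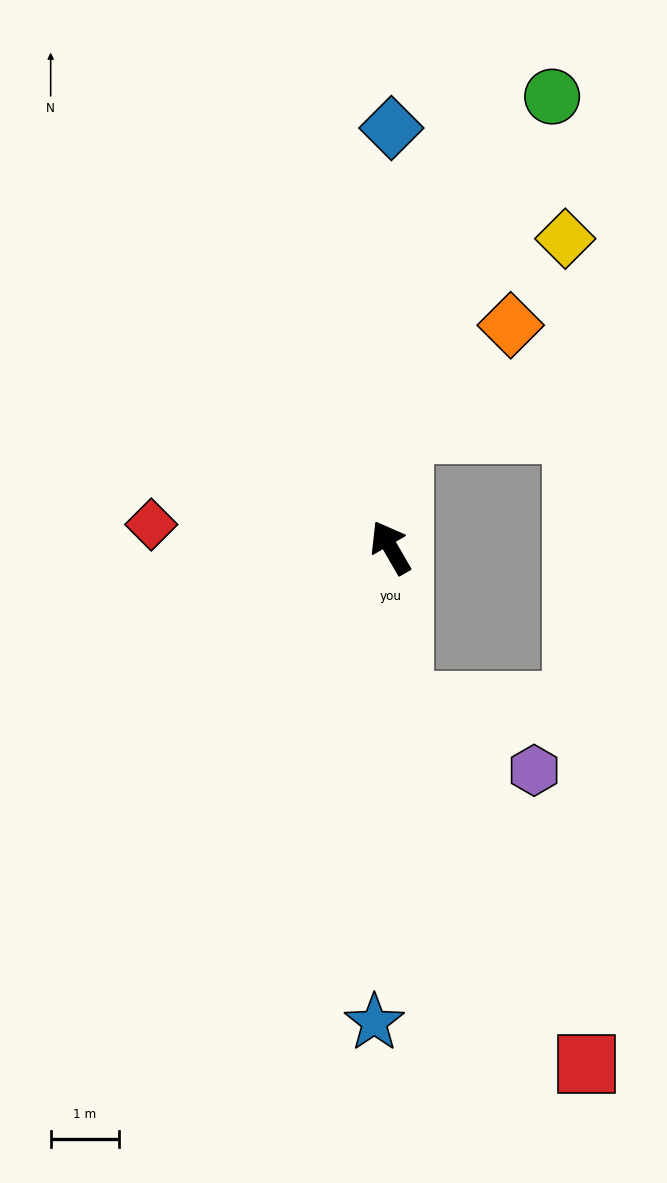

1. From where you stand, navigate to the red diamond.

turn left 55°, forward 3.5 m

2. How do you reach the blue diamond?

turn right 30°, forward 6.1 m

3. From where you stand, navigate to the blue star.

turn left 148°, forward 7.0 m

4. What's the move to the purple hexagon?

blocked — turn left 155°, forward 2.2 m, then turn left 57°, forward 2.2 m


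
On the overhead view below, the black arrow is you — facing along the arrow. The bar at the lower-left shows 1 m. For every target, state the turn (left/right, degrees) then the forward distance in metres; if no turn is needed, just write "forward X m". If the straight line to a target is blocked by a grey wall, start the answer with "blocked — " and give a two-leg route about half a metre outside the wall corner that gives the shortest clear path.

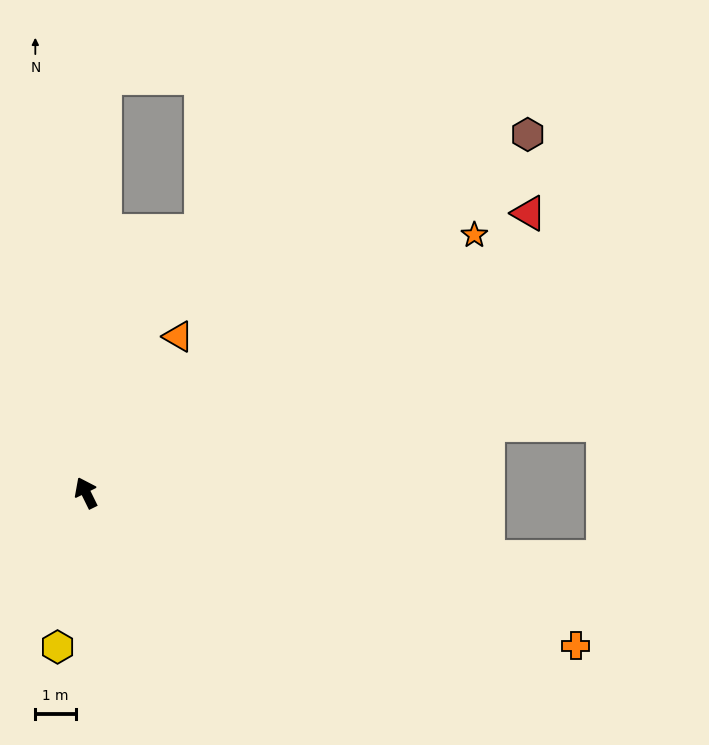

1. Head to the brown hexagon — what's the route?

turn right 77°, forward 14.0 m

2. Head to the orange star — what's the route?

turn right 83°, forward 11.5 m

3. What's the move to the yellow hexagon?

turn left 143°, forward 3.9 m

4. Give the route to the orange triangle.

turn right 57°, forward 4.5 m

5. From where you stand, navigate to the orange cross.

turn right 134°, forward 12.6 m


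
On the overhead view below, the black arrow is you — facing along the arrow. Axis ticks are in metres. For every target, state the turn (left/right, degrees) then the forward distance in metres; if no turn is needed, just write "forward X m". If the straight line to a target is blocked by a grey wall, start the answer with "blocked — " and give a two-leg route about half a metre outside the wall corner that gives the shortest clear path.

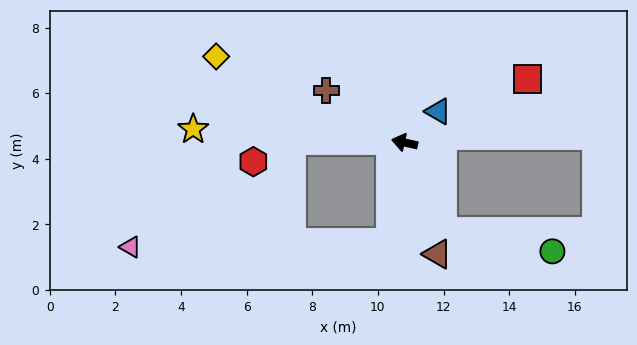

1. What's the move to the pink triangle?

blocked — turn left 94°, forward 3.1 m, then turn right 80°, forward 7.9 m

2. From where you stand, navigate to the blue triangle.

turn right 125°, forward 1.4 m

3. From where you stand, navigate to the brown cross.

turn right 21°, forward 2.9 m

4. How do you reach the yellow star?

turn left 9°, forward 6.5 m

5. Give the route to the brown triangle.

turn left 119°, forward 3.5 m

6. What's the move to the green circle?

blocked — turn left 126°, forward 2.9 m, then turn left 56°, forward 3.4 m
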